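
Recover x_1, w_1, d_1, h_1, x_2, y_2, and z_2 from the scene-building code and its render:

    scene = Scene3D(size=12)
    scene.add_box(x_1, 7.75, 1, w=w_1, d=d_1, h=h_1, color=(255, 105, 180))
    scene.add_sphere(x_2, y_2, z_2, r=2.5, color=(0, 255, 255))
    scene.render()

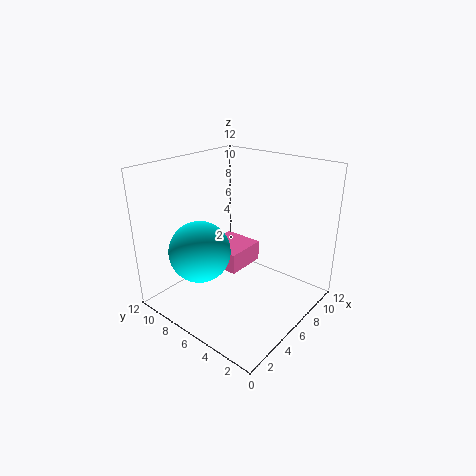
x_1 = 7.5, w_1 = 4, d_1 = 4, h_1 = 2, x_2 = 3.25, y_2 = 7.75, z_2 = 5.25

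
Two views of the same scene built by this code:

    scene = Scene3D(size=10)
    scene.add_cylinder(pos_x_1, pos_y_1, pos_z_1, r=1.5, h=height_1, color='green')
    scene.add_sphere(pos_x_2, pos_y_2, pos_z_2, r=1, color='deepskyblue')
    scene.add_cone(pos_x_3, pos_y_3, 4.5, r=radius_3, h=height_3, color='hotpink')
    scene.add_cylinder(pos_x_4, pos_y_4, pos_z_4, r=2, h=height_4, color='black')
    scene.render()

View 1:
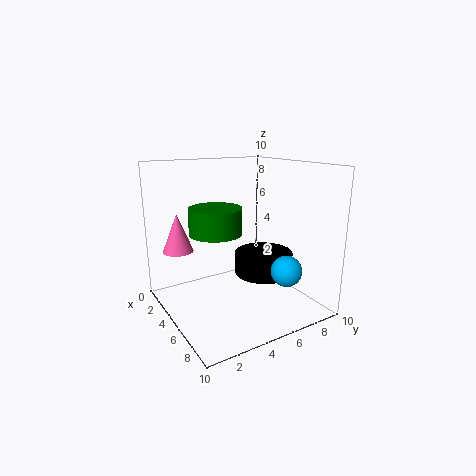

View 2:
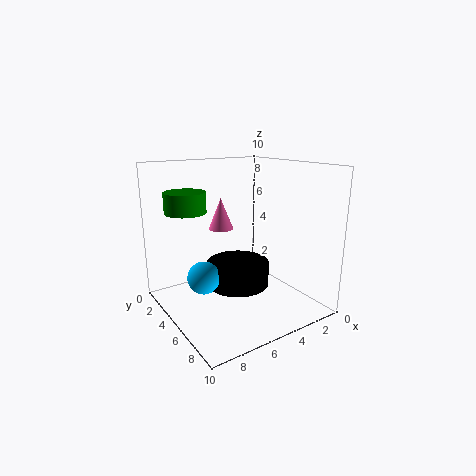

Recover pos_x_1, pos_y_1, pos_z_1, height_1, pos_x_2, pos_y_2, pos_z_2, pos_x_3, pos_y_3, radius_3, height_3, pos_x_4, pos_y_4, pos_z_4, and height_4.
pos_x_1 = 7.5
pos_y_1 = 2
pos_z_1 = 6.5
height_1 = 1.5
pos_x_2 = 8.5
pos_y_2 = 6.5
pos_z_2 = 3.5
pos_x_3 = 4
pos_y_3 = 1
radius_3 = 1
height_3 = 2.5
pos_x_4 = 6
pos_y_4 = 6.5
pos_z_4 = 2.5
height_4 = 1.5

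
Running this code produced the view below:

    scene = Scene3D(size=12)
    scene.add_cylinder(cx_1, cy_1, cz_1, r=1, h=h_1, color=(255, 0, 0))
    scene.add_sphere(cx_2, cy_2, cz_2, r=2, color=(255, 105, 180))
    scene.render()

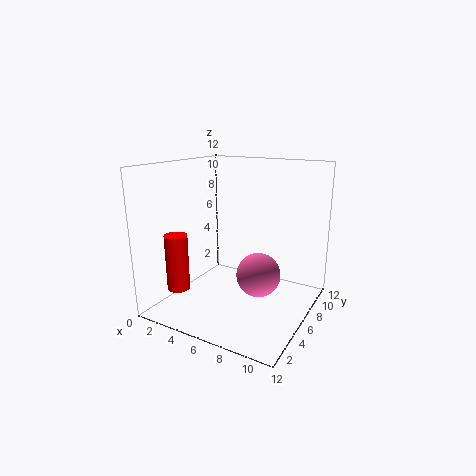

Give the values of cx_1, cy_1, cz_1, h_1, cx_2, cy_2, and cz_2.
cx_1 = 1; cy_1 = 4; cz_1 = 1; h_1 = 5; cx_2 = 7; cy_2 = 8; cz_2 = 2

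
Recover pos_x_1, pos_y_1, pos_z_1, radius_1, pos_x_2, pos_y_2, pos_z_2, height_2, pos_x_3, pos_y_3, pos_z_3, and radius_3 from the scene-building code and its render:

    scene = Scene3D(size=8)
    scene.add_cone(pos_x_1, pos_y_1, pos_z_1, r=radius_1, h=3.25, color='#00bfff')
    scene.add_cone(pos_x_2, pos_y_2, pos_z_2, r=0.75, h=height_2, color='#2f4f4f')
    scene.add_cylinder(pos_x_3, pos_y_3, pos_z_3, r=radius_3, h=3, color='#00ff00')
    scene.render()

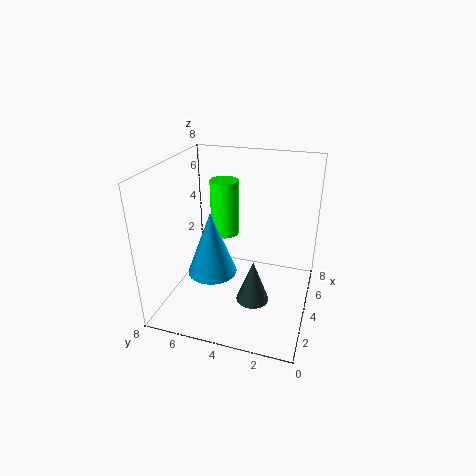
pos_x_1 = 2
pos_y_1 = 4.75
pos_z_1 = 3
radius_1 = 1.25
pos_x_2 = 0.75
pos_y_2 = 2.25
pos_z_2 = 2.75
height_2 = 2
pos_x_3 = 4
pos_y_3 = 4.75
pos_z_3 = 4.25
radius_3 = 0.75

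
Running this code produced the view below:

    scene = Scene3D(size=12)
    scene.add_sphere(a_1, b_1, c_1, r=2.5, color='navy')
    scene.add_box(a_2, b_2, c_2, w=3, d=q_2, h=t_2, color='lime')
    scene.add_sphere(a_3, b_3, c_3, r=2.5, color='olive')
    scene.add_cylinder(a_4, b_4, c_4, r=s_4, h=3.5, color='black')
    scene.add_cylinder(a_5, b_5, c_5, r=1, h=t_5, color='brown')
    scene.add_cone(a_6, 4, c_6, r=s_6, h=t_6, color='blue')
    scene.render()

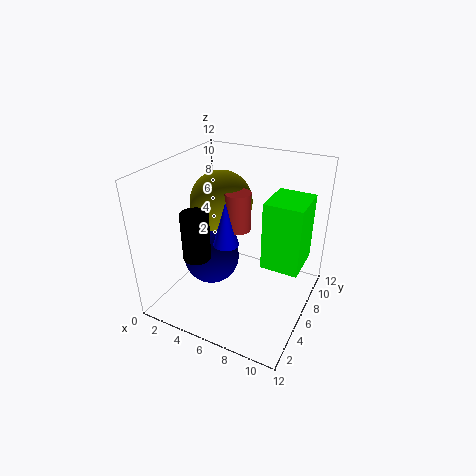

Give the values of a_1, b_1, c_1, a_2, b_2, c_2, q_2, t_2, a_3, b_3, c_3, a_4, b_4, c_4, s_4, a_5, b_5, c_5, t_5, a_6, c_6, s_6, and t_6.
a_1 = 3; b_1 = 6.5; c_1 = 3; a_2 = 8.5; b_2 = 5; c_2 = 4.5; q_2 = 3.5; t_2 = 5.5; a_3 = 4.5; b_3 = 6; c_3 = 9; a_4 = 5; b_4 = 1.5; c_4 = 6.5; s_4 = 1; a_5 = 6.5; b_5 = 5; c_5 = 7.5; t_5 = 3; a_6 = 6; c_6 = 6.5; s_6 = 1; t_6 = 3.5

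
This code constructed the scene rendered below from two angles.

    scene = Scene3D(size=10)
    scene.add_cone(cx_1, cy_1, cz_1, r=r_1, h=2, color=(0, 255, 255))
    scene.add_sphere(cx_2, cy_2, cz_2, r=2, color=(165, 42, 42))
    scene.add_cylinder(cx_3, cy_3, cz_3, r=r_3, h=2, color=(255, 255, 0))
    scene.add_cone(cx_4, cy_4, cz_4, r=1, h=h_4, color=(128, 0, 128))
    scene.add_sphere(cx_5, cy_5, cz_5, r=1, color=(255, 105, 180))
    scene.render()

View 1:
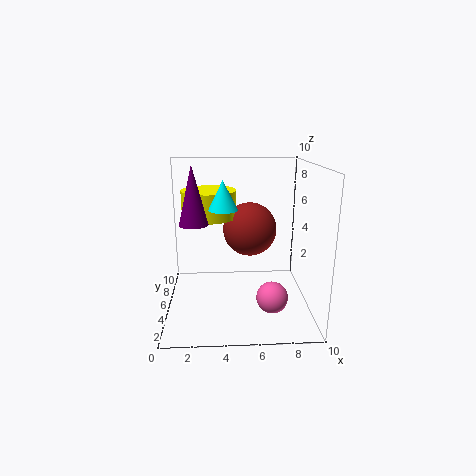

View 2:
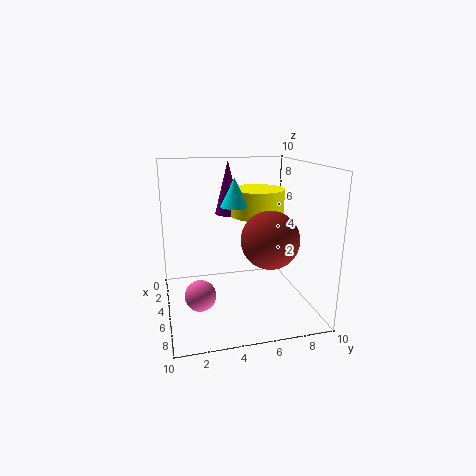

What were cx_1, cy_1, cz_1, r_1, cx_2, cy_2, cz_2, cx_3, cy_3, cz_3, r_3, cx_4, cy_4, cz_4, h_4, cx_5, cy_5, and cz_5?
cx_1 = 4; cy_1 = 5; cz_1 = 7; r_1 = 1; cx_2 = 6; cy_2 = 7; cz_2 = 5; cx_3 = 3; cy_3 = 7; cz_3 = 6; r_3 = 2; cx_4 = 2; cy_4 = 5; cz_4 = 6; h_4 = 4; cx_5 = 7; cy_5 = 2; cz_5 = 2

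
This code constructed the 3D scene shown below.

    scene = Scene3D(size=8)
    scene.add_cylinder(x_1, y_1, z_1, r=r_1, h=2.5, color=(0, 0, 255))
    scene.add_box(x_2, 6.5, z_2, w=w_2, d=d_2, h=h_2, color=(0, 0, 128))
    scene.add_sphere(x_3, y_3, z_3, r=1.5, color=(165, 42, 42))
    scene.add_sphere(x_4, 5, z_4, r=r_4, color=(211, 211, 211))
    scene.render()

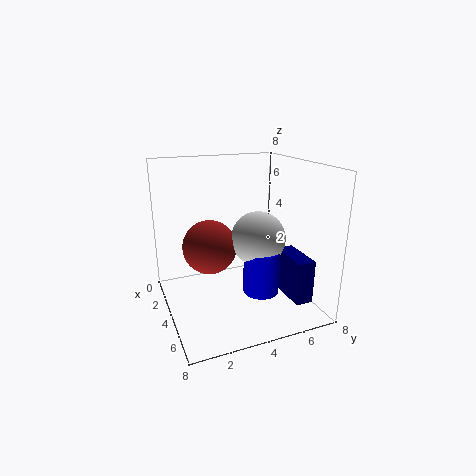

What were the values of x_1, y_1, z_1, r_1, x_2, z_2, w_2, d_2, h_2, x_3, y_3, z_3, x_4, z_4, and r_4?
x_1 = 5
y_1 = 5
z_1 = 1
r_1 = 1
x_2 = 4
z_2 = 0.5
w_2 = 2.5
d_2 = 1
h_2 = 2.5
x_3 = 3.5
y_3 = 2.5
z_3 = 3.5
x_4 = 4.5
z_4 = 4
r_4 = 1.5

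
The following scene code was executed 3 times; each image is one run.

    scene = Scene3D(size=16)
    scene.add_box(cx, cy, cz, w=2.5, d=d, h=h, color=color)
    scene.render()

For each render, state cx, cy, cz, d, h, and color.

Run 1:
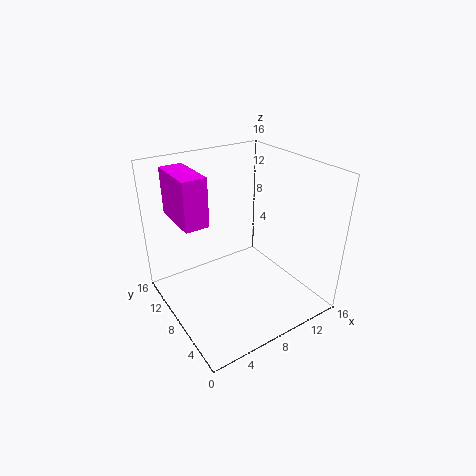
cx = 1.5
cy = 7
cz = 11
d = 5.5
h = 5
color = 'magenta'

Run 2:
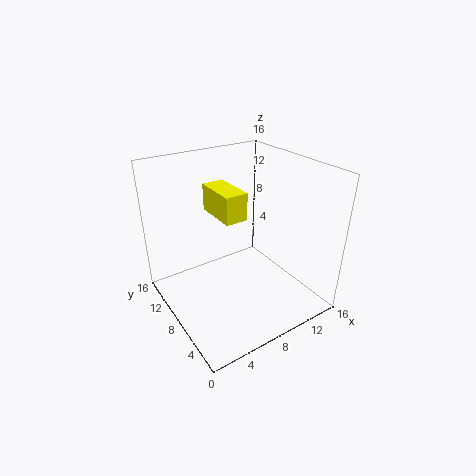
cx = 6
cy = 7
cz = 10.5
d = 5
h = 3
color = 'yellow'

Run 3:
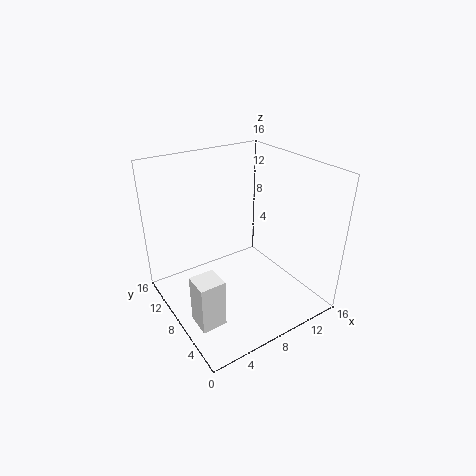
cx = 0.5
cy = 2.5
cz = 2.5
d = 2.5
h = 5
color = 'white'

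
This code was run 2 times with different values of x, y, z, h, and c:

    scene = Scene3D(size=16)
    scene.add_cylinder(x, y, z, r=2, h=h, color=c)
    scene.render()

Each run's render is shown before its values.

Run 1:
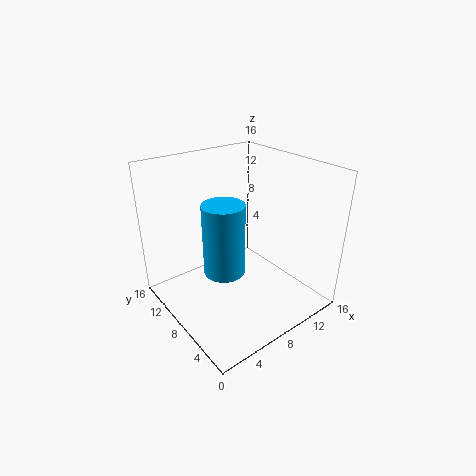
x = 4; y = 5; z = 7; h = 7; c = 'deepskyblue'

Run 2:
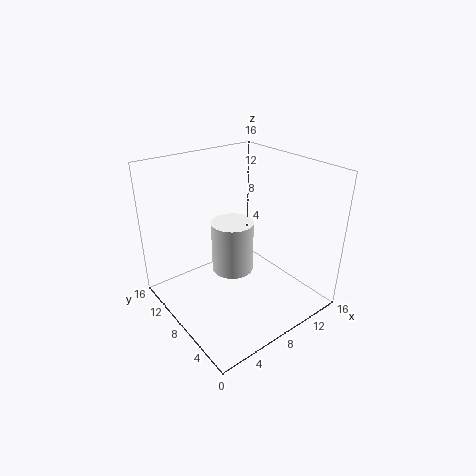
x = 5; y = 5; z = 7; h = 5; c = 'white'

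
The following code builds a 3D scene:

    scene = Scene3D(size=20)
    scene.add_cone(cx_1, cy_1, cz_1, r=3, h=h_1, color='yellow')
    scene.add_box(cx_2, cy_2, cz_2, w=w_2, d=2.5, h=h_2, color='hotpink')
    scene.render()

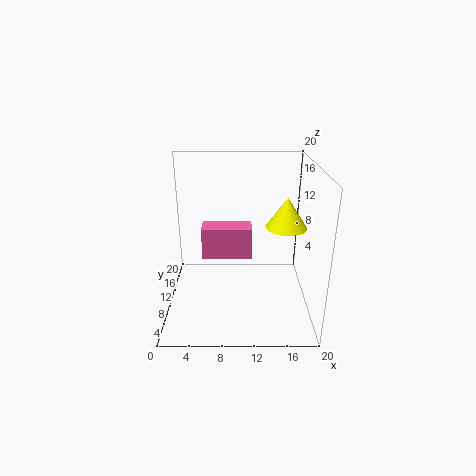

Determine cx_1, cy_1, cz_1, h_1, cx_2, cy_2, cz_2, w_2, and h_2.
cx_1 = 17; cy_1 = 12.5; cz_1 = 10.5; h_1 = 4.5; cx_2 = 6; cy_2 = 1.5; cz_2 = 11.5; w_2 = 5.5; h_2 = 3.5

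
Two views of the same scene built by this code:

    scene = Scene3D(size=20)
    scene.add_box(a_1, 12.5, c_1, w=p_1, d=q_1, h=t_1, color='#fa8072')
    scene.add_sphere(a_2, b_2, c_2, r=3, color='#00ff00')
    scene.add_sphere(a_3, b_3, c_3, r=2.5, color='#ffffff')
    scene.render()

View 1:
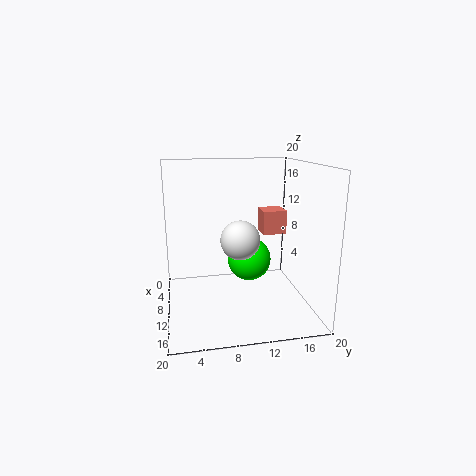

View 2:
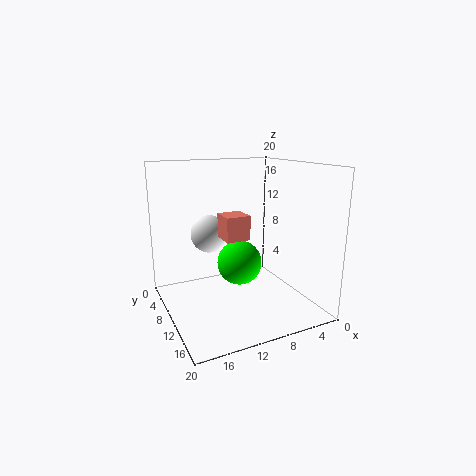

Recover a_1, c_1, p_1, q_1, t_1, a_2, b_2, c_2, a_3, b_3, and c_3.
a_1 = 11; c_1 = 11.5; p_1 = 3; q_1 = 3; t_1 = 3; a_2 = 10.5; b_2 = 11.5; c_2 = 7; a_3 = 14; b_3 = 9.5; c_3 = 11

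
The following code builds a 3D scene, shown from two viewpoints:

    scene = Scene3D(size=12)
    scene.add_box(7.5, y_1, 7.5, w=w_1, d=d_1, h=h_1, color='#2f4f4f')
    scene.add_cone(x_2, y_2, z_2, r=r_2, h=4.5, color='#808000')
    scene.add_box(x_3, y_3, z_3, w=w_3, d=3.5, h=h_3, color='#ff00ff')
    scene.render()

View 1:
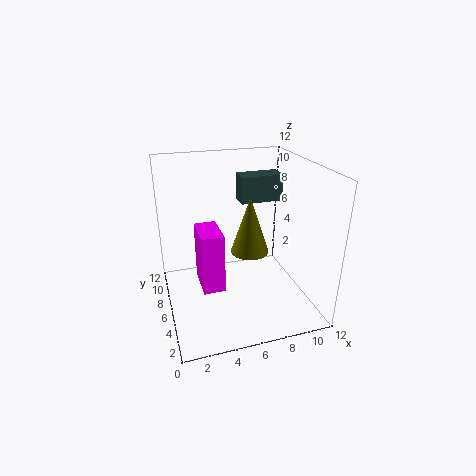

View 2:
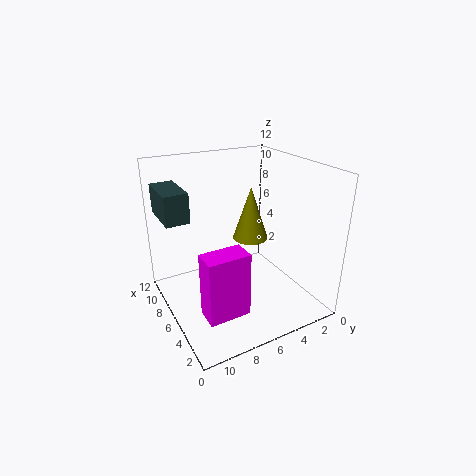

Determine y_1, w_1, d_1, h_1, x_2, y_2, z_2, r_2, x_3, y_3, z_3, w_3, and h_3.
y_1 = 9.5
w_1 = 4
d_1 = 2
h_1 = 2.5
x_2 = 6.5
y_2 = 4.5
z_2 = 5.5
r_2 = 1.5
x_3 = 3
y_3 = 6.5
z_3 = 0.5
w_3 = 2
h_3 = 5.5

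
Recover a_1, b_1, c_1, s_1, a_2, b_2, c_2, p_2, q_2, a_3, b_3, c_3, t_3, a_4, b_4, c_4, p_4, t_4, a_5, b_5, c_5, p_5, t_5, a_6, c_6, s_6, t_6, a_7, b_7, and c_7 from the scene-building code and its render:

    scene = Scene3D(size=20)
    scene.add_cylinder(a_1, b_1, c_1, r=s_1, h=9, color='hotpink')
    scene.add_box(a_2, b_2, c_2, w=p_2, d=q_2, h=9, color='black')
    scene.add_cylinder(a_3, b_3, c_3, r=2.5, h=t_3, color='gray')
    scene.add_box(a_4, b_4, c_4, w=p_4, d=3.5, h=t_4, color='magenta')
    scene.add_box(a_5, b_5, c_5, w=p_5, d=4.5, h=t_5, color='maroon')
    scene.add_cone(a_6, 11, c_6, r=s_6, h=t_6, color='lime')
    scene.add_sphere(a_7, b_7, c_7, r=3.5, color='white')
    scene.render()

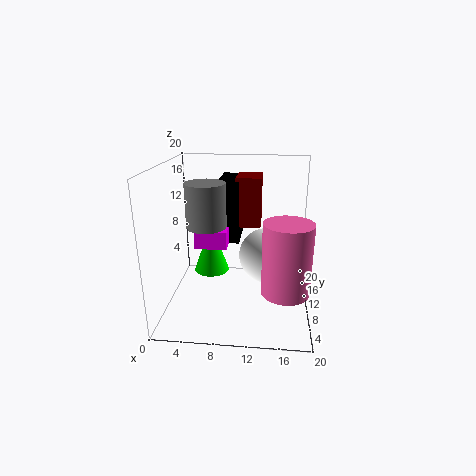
a_1 = 16.5
b_1 = 4
c_1 = 5.5
s_1 = 3
a_2 = 7
b_2 = 11.5
c_2 = 8.5
p_2 = 3
q_2 = 6.5
a_3 = 6.5
b_3 = 6
c_3 = 13
t_3 = 5.5
a_4 = 4
b_4 = 9
c_4 = 8.5
p_4 = 4.5
t_4 = 2.5
a_5 = 9.5
b_5 = 11.5
c_5 = 11
p_5 = 3.5
t_5 = 7
a_6 = 6
c_6 = 4.5
s_6 = 2.5
t_6 = 7
a_7 = 14
b_7 = 7
c_7 = 9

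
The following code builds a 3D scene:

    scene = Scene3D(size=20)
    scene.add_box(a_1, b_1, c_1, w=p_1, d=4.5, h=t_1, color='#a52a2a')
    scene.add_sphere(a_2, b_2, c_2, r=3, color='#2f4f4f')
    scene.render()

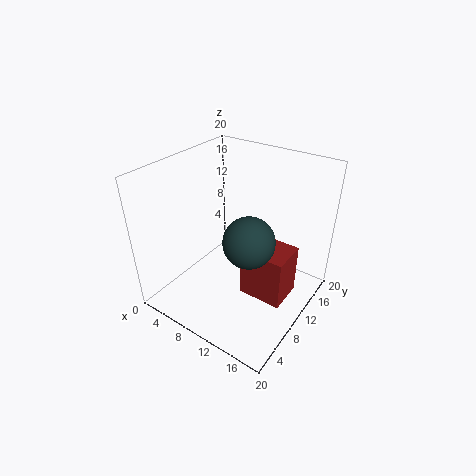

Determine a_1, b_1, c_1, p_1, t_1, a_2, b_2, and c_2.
a_1 = 13.5
b_1 = 5.5
c_1 = 5.5
p_1 = 5.5
t_1 = 6.5
a_2 = 15
b_2 = 5
c_2 = 14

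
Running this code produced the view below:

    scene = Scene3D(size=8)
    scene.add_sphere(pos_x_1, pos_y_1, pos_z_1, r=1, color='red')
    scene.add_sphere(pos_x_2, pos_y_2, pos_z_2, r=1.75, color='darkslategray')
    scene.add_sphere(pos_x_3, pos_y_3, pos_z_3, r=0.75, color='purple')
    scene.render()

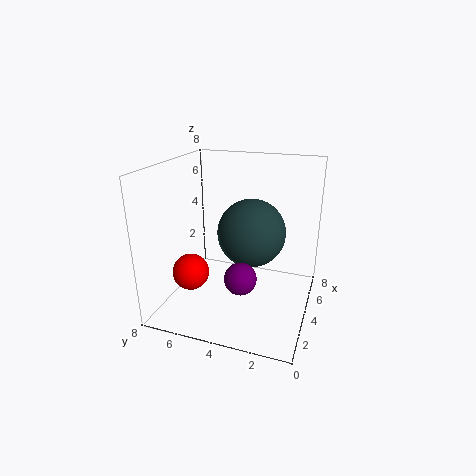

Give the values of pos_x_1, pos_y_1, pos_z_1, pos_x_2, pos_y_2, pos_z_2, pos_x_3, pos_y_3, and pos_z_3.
pos_x_1 = 2.5; pos_y_1 = 6.25; pos_z_1 = 2.25; pos_x_2 = 3.25; pos_y_2 = 3; pos_z_2 = 4.75; pos_x_3 = 0.75; pos_y_3 = 2.75; pos_z_3 = 3.5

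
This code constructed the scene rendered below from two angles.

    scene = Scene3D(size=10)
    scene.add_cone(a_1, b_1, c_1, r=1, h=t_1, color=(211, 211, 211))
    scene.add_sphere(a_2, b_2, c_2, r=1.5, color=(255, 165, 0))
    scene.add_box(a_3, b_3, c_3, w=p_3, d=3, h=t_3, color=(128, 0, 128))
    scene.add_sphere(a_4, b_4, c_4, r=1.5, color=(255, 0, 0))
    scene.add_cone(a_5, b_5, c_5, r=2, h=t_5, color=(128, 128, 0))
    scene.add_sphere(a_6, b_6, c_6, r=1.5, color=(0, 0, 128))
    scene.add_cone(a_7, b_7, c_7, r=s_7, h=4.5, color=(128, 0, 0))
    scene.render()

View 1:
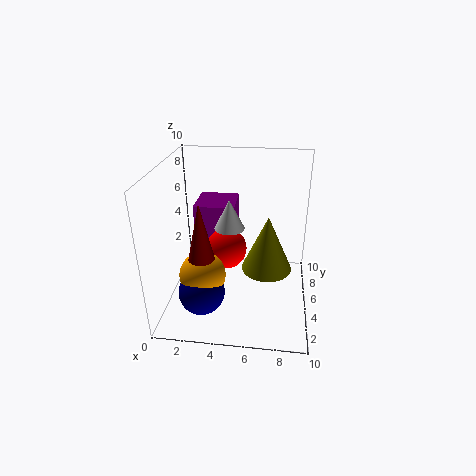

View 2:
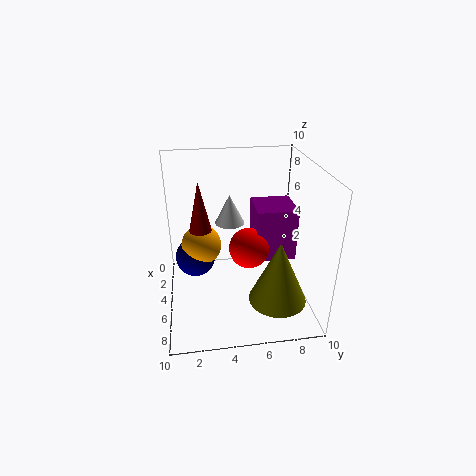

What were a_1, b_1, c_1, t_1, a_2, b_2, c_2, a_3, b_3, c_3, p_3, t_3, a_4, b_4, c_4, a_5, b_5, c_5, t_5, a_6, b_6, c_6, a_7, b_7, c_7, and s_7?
a_1 = 4.5, b_1 = 4.5, c_1 = 6, t_1 = 2, a_2 = 3, b_2 = 2.5, c_2 = 3.5, a_3 = 1.5, b_3 = 6.5, c_3 = 2.5, p_3 = 3, t_3 = 4, a_4 = 4, b_4 = 6, c_4 = 3.5, a_5 = 7, b_5 = 7.5, c_5 = 1, t_5 = 4.5, a_6 = 3, b_6 = 2, c_6 = 2.5, a_7 = 3, b_7 = 2.5, c_7 = 4, s_7 = 1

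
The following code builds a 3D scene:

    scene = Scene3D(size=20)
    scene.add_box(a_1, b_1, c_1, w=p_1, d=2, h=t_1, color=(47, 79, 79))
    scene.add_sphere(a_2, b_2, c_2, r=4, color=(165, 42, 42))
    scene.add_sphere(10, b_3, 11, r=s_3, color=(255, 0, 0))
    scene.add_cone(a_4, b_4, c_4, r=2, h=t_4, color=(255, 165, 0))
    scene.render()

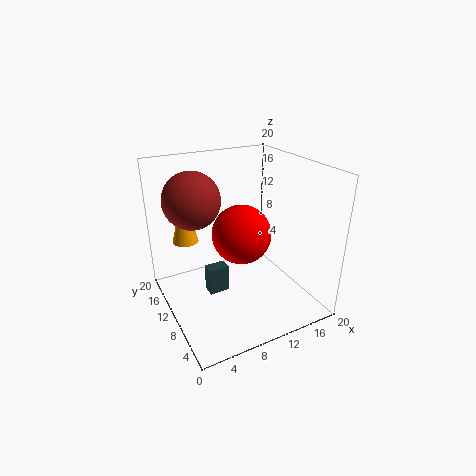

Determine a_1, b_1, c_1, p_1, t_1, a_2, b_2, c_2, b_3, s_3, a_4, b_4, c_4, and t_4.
a_1 = 6, b_1 = 11, c_1 = 1, p_1 = 3, t_1 = 4, a_2 = 5, b_2 = 14, c_2 = 15, b_3 = 9, s_3 = 4, a_4 = 5, b_4 = 18, c_4 = 7, t_4 = 8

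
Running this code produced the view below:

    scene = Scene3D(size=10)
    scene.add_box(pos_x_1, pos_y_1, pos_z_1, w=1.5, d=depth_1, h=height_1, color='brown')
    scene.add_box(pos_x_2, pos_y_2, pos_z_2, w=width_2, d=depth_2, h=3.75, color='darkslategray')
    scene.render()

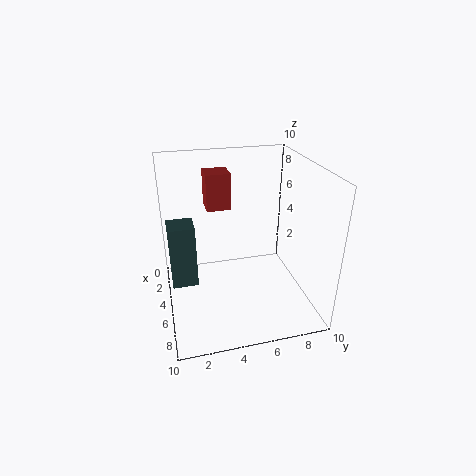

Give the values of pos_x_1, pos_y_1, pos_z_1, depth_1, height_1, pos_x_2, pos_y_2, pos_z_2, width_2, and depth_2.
pos_x_1 = 4.75
pos_y_1 = 2.75
pos_z_1 = 7.75
depth_1 = 1.5
height_1 = 2.25
pos_x_2 = 6.75
pos_y_2 = 0.25
pos_z_2 = 4
width_2 = 1.5
depth_2 = 1.5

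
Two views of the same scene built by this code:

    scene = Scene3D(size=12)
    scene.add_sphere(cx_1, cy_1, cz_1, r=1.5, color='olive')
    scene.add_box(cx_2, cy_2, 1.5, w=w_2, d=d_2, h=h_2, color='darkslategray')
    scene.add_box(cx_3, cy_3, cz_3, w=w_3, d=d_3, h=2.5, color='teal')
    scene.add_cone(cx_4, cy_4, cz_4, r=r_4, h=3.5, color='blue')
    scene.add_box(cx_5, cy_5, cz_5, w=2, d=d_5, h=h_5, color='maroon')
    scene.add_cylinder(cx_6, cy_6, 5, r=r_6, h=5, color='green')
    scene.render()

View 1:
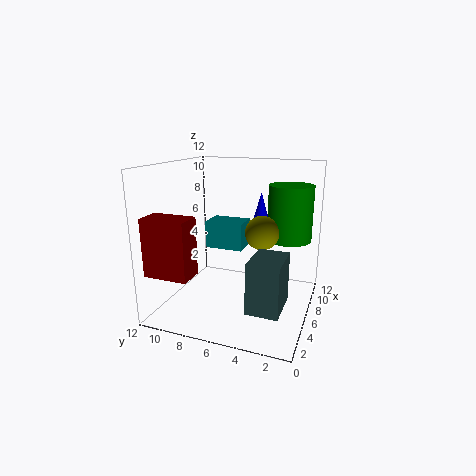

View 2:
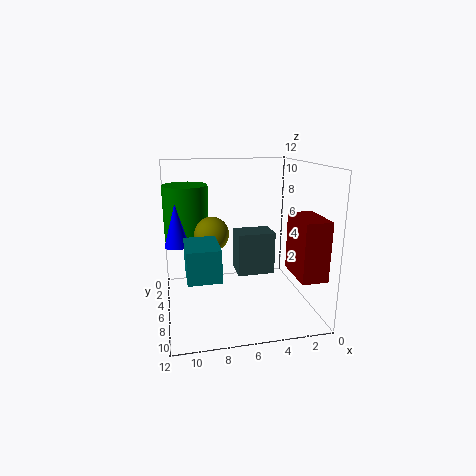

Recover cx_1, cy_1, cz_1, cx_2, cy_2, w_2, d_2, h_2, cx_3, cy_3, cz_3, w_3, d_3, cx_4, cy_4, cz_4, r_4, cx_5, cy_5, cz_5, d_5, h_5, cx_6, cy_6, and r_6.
cx_1 = 8; cy_1 = 4.5; cz_1 = 6; cx_2 = 2; cy_2 = 1.5; w_2 = 3.5; d_2 = 2.5; h_2 = 4; cx_3 = 8; cy_3 = 6.5; cz_3 = 4; w_3 = 2.5; d_3 = 3.5; cx_4 = 11; cy_4 = 5.5; cz_4 = 5.5; r_4 = 1; cx_5 = 0.5; cy_5 = 8; cz_5 = 4; d_5 = 3.5; h_5 = 4.5; cx_6 = 10; cy_6 = 2.5; r_6 = 2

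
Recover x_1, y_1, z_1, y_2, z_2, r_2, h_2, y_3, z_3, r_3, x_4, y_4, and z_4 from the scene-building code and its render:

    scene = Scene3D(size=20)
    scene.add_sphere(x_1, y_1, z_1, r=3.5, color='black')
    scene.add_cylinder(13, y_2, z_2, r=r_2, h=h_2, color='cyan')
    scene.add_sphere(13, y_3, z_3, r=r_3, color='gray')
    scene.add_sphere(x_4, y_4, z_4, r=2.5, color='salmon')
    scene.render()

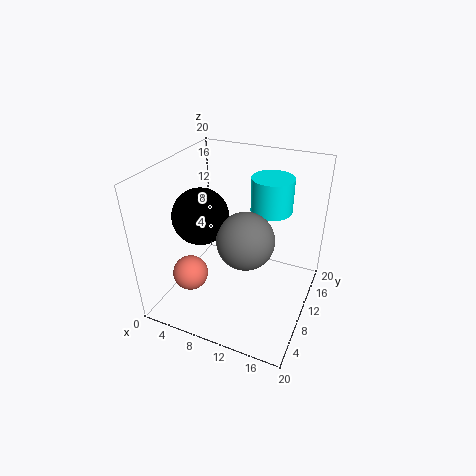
x_1 = 7; y_1 = 5.5; z_1 = 15; y_2 = 15; z_2 = 12.5; r_2 = 3; h_2 = 5; y_3 = 5.5; z_3 = 13; r_3 = 3.5; x_4 = 4; y_4 = 6.5; z_4 = 4.5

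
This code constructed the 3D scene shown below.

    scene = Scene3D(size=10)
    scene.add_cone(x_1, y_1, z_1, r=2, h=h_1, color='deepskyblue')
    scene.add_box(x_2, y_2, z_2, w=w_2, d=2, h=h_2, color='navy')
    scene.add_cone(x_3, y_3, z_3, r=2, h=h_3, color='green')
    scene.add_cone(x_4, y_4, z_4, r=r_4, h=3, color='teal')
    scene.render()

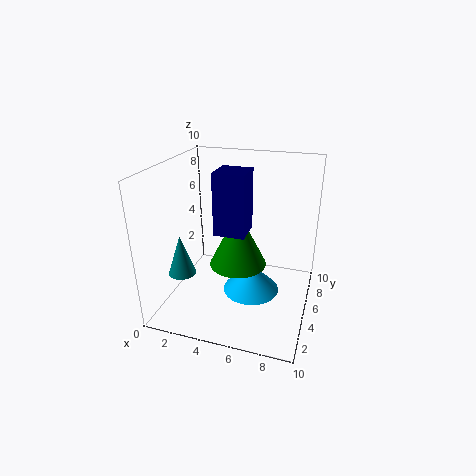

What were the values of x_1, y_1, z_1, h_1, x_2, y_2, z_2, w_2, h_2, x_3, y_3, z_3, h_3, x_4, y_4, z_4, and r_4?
x_1 = 6; y_1 = 5; z_1 = 1; h_1 = 2; x_2 = 4; y_2 = 3; z_2 = 6; w_2 = 2; h_2 = 4; x_3 = 5; y_3 = 5; z_3 = 3; h_3 = 4; x_4 = 1; y_4 = 4; z_4 = 2; r_4 = 1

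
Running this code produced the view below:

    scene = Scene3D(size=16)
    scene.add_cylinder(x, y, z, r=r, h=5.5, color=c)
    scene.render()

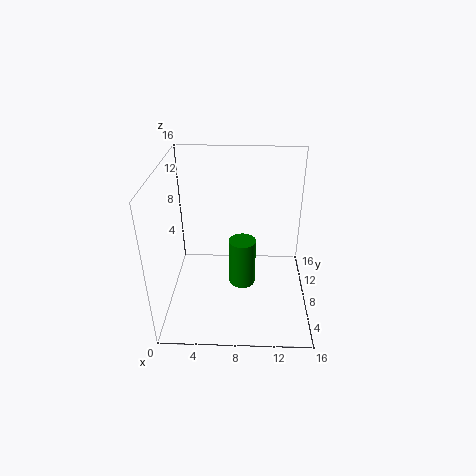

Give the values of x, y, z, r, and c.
x = 8.5; y = 7.5; z = 2.5; r = 1.5; c = 'green'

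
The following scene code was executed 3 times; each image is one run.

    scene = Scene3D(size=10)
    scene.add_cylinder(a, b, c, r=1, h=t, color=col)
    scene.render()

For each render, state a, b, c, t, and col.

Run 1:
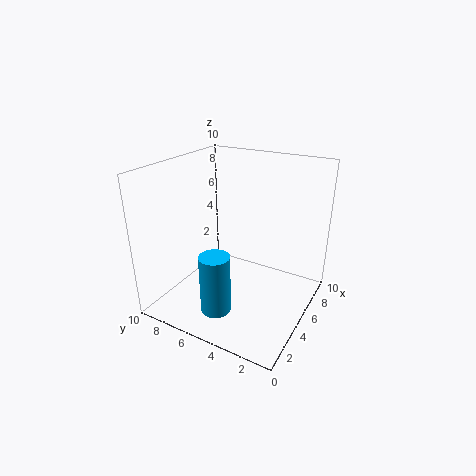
a = 2; b = 5; c = 1; t = 4; col = 'deepskyblue'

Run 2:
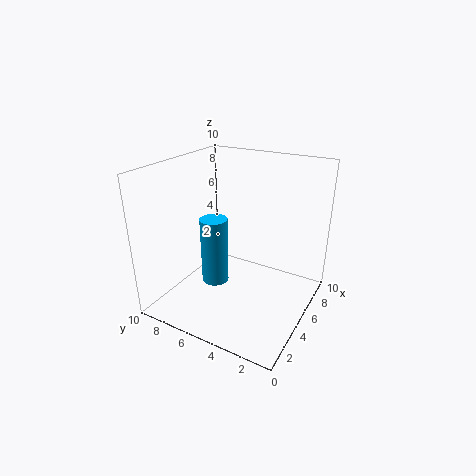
a = 5; b = 7; c = 1; t = 5; col = 'deepskyblue'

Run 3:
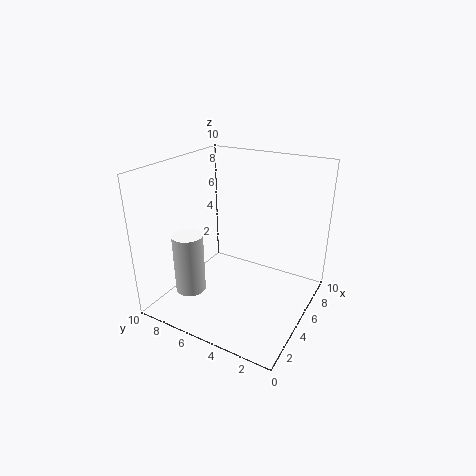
a = 2; b = 7; c = 2; t = 4; col = 'white'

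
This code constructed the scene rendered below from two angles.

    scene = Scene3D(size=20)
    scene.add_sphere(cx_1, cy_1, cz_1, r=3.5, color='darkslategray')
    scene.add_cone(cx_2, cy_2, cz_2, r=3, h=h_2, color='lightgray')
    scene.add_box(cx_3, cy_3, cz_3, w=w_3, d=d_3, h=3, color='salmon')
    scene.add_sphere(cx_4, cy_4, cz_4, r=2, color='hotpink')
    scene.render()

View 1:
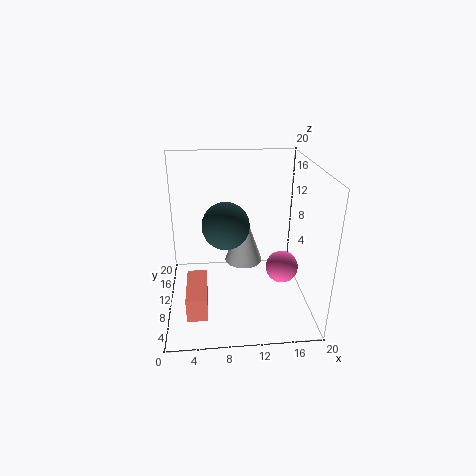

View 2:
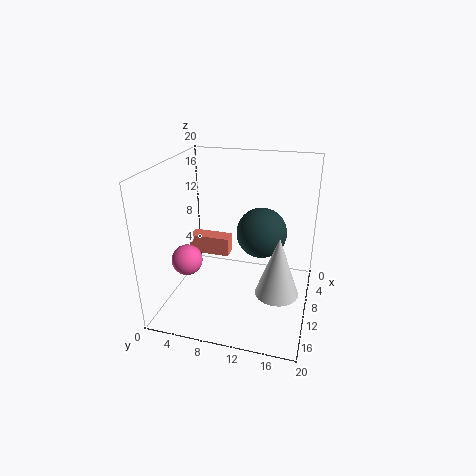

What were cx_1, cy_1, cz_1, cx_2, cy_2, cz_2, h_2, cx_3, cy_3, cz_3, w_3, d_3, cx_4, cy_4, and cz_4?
cx_1 = 8.5, cy_1 = 13, cz_1 = 10.5, cx_2 = 11.5, cy_2 = 16, cz_2 = 3, h_2 = 8.5, cx_3 = 3, cy_3 = 0.5, cz_3 = 4, w_3 = 2.5, d_3 = 6.5, cx_4 = 15, cy_4 = 4.5, cz_4 = 8.5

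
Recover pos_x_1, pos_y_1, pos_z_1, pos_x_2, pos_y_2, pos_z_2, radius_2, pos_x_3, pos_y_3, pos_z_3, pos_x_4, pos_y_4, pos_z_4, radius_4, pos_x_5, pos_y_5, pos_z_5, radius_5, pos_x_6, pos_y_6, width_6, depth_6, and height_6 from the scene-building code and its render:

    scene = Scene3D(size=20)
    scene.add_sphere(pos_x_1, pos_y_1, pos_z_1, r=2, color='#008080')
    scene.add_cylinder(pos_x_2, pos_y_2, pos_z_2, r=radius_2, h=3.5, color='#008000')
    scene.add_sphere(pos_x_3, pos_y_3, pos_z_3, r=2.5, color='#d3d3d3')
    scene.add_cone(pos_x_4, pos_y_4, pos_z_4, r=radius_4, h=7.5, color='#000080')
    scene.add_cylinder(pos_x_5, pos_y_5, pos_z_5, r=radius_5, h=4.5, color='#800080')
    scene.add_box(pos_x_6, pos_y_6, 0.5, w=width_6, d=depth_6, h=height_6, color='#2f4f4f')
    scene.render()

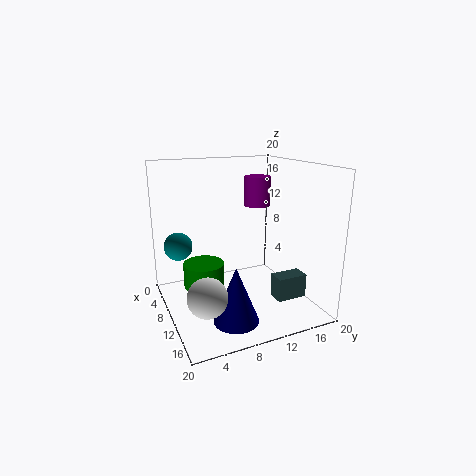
pos_x_1 = 6
pos_y_1 = 2.5
pos_z_1 = 8.5
pos_x_2 = 6.5
pos_y_2 = 6
pos_z_2 = 2
radius_2 = 3
pos_x_3 = 15.5
pos_y_3 = 3.5
pos_z_3 = 5
pos_x_4 = 15
pos_y_4 = 7.5
pos_z_4 = 0.5
radius_4 = 3
pos_x_5 = 5
pos_y_5 = 15.5
pos_z_5 = 13
radius_5 = 2
pos_x_6 = 11
pos_y_6 = 15
width_6 = 2.5
depth_6 = 4.5
height_6 = 3.5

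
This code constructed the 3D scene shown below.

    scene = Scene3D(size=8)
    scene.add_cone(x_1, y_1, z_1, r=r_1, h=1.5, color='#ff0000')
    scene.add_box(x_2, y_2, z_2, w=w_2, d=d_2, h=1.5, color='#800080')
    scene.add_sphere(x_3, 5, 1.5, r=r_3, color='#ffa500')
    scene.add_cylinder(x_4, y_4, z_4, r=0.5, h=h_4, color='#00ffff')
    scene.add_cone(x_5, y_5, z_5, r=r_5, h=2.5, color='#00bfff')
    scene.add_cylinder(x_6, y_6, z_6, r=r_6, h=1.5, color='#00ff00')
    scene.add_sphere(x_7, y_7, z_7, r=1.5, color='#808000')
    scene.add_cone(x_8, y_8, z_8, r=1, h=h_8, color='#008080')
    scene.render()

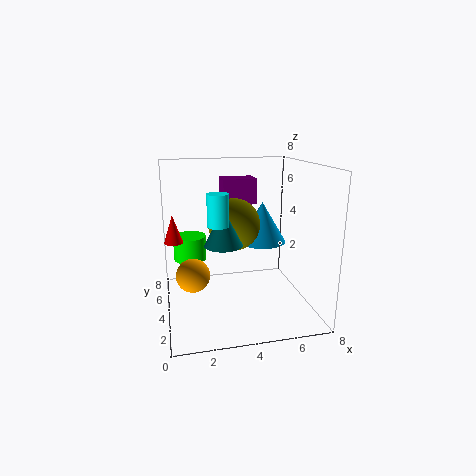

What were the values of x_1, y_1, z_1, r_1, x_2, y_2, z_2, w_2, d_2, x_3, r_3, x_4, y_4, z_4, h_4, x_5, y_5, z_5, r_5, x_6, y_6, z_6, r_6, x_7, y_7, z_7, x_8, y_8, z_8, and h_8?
x_1 = 0.5
y_1 = 4
z_1 = 4
r_1 = 0.5
x_2 = 3.5
y_2 = 5.5
z_2 = 5.5
w_2 = 2
d_2 = 1.5
x_3 = 1.5
r_3 = 1
x_4 = 2.5
y_4 = 1.5
z_4 = 5.5
h_4 = 1.5
x_5 = 6
y_5 = 6
z_5 = 3
r_5 = 1.5
x_6 = 1.5
y_6 = 6.5
z_6 = 2
r_6 = 1
x_7 = 4
y_7 = 5
z_7 = 4.5
x_8 = 3
y_8 = 3
z_8 = 4
h_8 = 2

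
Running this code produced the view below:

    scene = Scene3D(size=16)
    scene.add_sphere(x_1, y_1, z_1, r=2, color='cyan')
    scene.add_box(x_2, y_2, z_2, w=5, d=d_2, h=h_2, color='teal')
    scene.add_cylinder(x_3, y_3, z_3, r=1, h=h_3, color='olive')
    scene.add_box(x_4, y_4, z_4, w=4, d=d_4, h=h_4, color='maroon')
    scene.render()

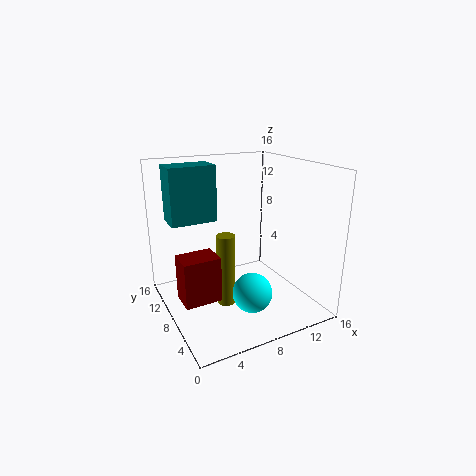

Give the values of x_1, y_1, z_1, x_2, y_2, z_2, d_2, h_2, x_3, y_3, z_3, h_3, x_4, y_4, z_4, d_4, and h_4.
x_1 = 7, y_1 = 3, z_1 = 4, x_2 = 1, y_2 = 9, z_2 = 10, d_2 = 3, h_2 = 6, x_3 = 6, y_3 = 7, z_3 = 1, h_3 = 8, x_4 = 1, y_4 = 6, z_4 = 2, d_4 = 3, h_4 = 5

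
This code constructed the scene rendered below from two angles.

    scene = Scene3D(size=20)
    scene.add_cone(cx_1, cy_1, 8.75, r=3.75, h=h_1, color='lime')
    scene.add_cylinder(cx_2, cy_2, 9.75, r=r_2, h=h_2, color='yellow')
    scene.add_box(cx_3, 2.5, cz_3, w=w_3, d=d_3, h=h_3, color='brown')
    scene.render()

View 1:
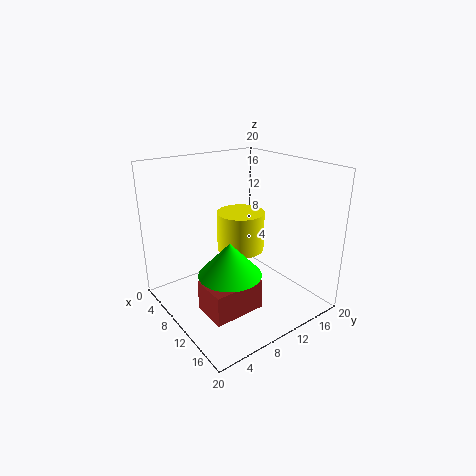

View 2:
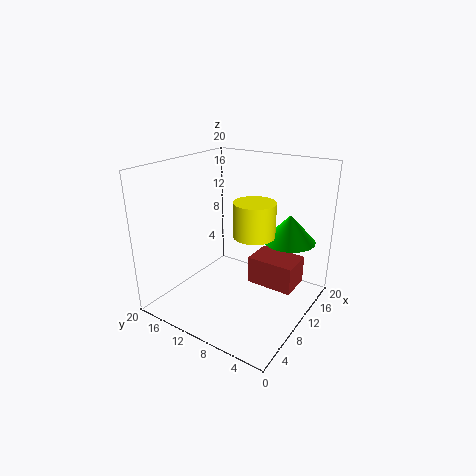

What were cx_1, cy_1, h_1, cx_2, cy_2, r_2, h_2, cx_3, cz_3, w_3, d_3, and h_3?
cx_1 = 15.5; cy_1 = 4.75; h_1 = 4; cx_2 = 12.25; cy_2 = 8.75; r_2 = 3; h_2 = 5; cx_3 = 11.5; cz_3 = 2.5; w_3 = 4.75; d_3 = 6.75; h_3 = 4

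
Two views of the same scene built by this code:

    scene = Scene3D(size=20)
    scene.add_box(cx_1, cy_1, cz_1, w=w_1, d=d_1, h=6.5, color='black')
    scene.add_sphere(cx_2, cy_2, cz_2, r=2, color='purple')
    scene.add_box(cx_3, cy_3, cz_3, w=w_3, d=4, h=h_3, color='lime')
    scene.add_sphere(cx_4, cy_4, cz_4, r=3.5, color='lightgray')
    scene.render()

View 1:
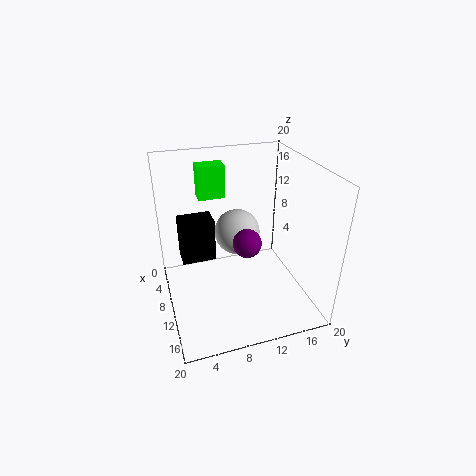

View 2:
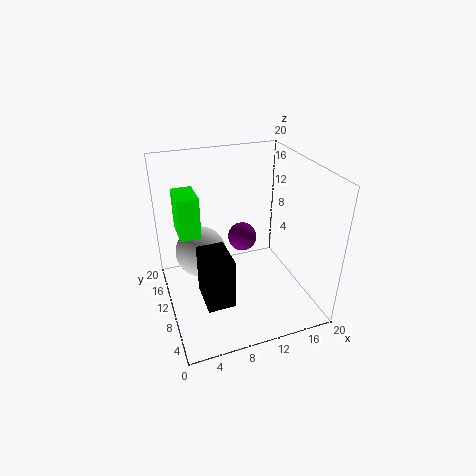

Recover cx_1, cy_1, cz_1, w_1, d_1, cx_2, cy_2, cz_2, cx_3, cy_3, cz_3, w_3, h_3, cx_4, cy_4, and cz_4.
cx_1 = 3.5
cy_1 = 2.5
cz_1 = 5
w_1 = 3.5
d_1 = 5
cx_2 = 11
cy_2 = 11
cz_2 = 9.5
cx_3 = 1.5
cy_3 = 6
cz_3 = 13.5
w_3 = 2.5
h_3 = 5
cx_4 = 5
cy_4 = 11.5
cz_4 = 8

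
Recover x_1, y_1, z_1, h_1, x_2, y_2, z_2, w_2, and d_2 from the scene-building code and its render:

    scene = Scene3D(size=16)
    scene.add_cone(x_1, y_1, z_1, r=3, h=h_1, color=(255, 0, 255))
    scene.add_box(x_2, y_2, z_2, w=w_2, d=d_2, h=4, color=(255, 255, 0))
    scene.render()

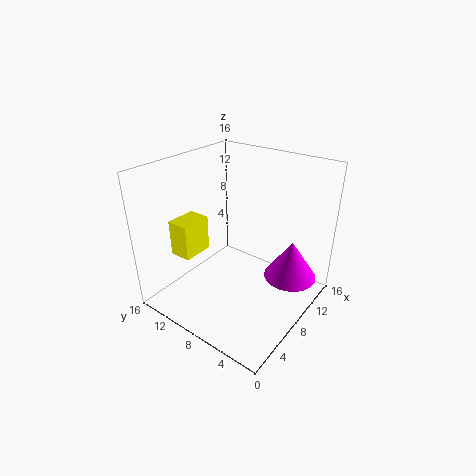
x_1 = 11.5, y_1 = 3, z_1 = 3, h_1 = 4.5, x_2 = 3.5, y_2 = 11.5, z_2 = 6, w_2 = 3.5, d_2 = 2.5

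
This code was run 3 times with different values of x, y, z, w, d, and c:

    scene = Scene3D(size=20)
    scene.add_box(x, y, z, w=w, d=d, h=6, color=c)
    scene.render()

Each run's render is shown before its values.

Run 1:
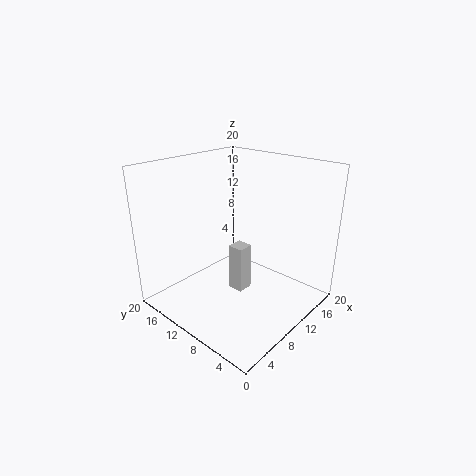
x = 6
y = 6
z = 5
w = 2
d = 2
c = 'lightgray'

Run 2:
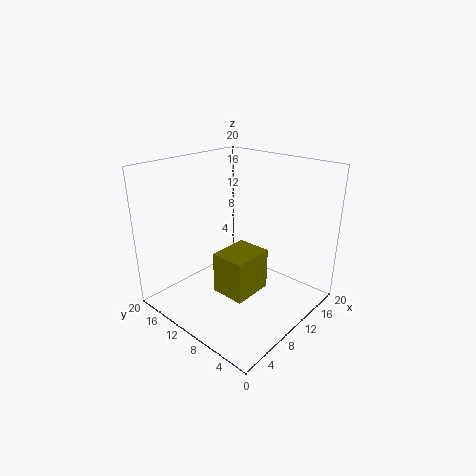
x = 7
y = 7
z = 2
w = 6
d = 5
c = 'olive'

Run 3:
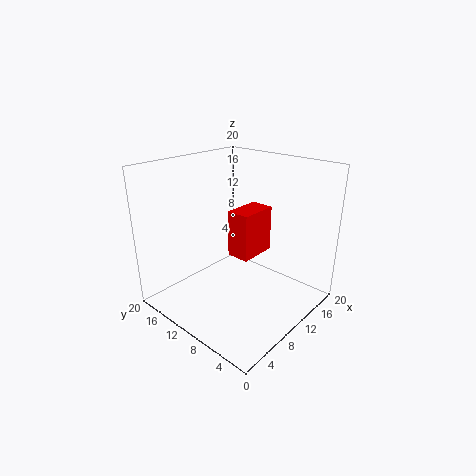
x = 7
y = 6
z = 9
w = 5
d = 3
c = 'red'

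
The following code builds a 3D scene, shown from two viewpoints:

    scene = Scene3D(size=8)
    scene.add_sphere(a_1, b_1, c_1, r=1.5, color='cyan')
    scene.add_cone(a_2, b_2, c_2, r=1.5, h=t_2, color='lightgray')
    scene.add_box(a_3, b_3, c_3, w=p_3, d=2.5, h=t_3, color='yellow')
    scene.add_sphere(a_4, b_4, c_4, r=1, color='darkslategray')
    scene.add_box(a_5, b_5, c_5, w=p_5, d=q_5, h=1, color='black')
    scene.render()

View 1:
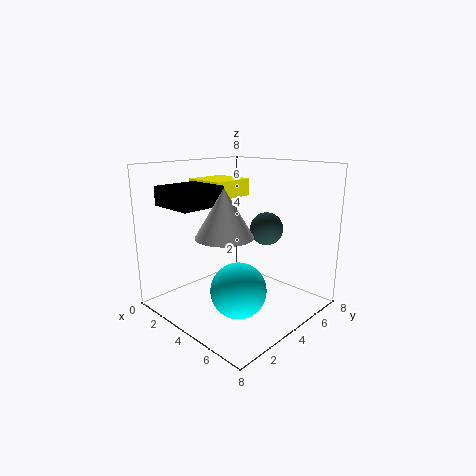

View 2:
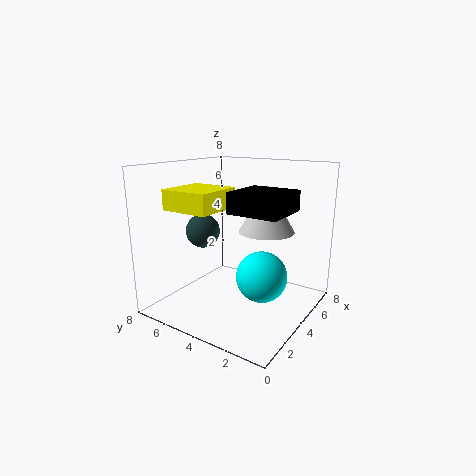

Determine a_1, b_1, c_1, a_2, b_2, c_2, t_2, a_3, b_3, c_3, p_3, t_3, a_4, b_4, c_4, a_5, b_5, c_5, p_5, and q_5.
a_1 = 5, b_1 = 3, c_1 = 1.5, a_2 = 4.5, b_2 = 2.5, c_2 = 4.5, t_2 = 2.5, a_3 = 0.5, b_3 = 3.5, c_3 = 6, p_3 = 2.5, t_3 = 1, a_4 = 4, b_4 = 6.5, c_4 = 4, a_5 = 1.5, b_5 = 0.5, c_5 = 6, p_5 = 2.5, q_5 = 2.5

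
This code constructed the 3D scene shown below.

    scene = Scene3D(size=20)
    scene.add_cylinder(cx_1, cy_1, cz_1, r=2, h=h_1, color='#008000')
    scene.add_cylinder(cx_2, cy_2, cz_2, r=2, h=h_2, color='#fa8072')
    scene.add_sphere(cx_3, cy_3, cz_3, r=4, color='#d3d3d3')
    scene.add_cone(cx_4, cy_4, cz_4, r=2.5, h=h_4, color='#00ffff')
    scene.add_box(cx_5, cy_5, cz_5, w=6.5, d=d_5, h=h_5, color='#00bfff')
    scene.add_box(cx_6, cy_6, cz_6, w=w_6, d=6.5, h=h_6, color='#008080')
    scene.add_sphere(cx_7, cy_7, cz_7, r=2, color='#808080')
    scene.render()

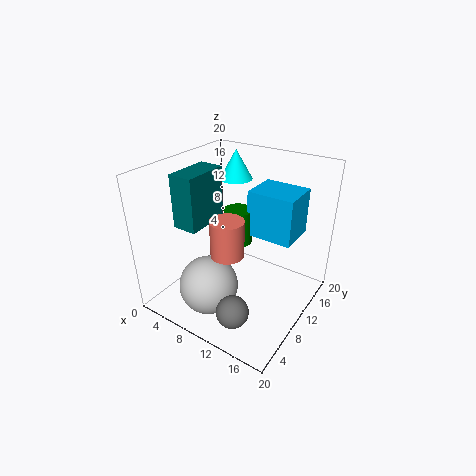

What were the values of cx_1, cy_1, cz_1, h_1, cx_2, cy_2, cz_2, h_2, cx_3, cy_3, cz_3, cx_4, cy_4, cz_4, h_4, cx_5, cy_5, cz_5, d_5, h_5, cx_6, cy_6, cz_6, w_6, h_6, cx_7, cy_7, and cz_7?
cx_1 = 9; cy_1 = 11.5; cz_1 = 8.5; h_1 = 5; cx_2 = 12.5; cy_2 = 4; cz_2 = 11.5; h_2 = 4.5; cx_3 = 8.5; cy_3 = 5; cz_3 = 4.5; cx_4 = 5; cy_4 = 17; cz_4 = 15.5; h_4 = 4.5; cx_5 = 10.5; cy_5 = 11.5; cz_5 = 10; d_5 = 5.5; h_5 = 6.5; cx_6 = 2.5; cy_6 = 5.5; cz_6 = 11.5; w_6 = 3.5; h_6 = 7.5; cx_7 = 14.5; cy_7 = 2; cz_7 = 5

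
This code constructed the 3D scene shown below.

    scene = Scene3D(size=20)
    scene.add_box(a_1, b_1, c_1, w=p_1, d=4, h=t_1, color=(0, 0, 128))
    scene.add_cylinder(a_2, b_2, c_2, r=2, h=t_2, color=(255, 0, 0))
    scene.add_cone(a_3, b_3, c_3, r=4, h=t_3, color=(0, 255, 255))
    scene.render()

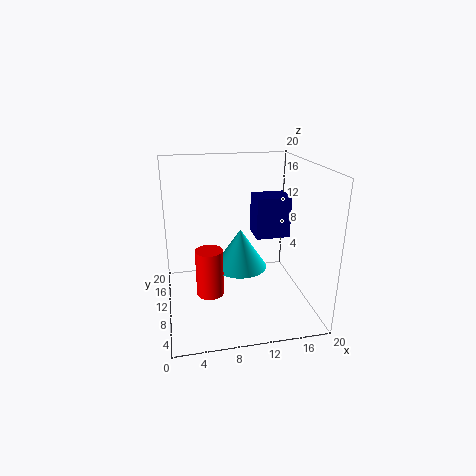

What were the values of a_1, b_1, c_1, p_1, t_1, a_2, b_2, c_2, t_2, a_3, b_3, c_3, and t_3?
a_1 = 13, b_1 = 11, c_1 = 9, p_1 = 5, t_1 = 6, a_2 = 6, b_2 = 11, c_2 = 1, t_2 = 7, a_3 = 11, b_3 = 13, c_3 = 4, t_3 = 6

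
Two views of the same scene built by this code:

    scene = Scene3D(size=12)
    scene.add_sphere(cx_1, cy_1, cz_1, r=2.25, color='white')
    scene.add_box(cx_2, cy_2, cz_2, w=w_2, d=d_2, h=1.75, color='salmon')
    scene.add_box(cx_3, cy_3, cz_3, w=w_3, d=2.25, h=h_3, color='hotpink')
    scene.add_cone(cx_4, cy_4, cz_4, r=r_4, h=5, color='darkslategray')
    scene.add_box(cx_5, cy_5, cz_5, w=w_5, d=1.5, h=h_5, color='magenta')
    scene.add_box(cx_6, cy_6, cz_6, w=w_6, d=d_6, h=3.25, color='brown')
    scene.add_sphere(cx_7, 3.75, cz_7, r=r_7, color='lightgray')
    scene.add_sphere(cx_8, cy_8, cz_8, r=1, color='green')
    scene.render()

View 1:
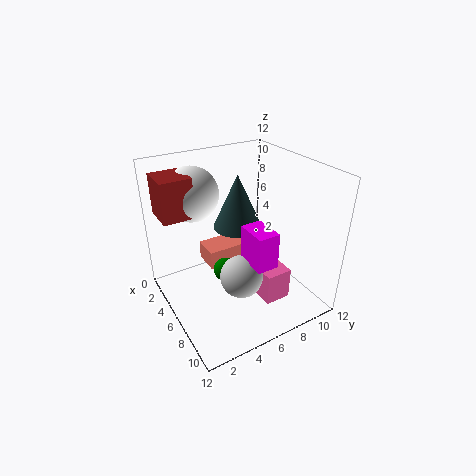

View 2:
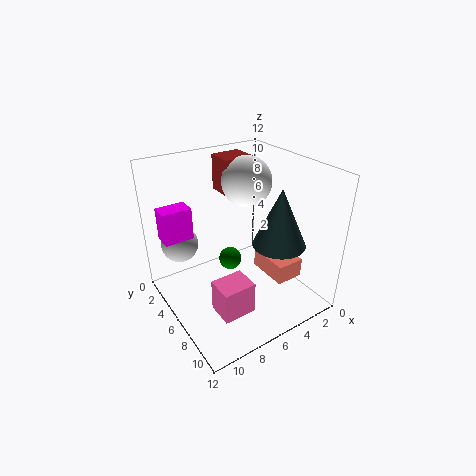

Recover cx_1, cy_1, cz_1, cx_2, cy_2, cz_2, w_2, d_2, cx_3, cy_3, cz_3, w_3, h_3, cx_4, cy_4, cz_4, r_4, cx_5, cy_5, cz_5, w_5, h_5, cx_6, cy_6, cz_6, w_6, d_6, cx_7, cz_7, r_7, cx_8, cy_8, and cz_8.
cx_1 = 3.25
cy_1 = 3.25
cz_1 = 9.5
cx_2 = 0.75
cy_2 = 4.75
cz_2 = 1.5
w_2 = 2.5
d_2 = 3.75
cx_3 = 6.5
cy_3 = 7
cz_3 = 0.75
w_3 = 2.75
h_3 = 2.75
cx_4 = 3
cy_4 = 7.75
cz_4 = 5.25
r_4 = 2.25
cx_5 = 9.75
cy_5 = 4
cz_5 = 7
w_5 = 2.25
h_5 = 2.5
cx_6 = 2.25
cy_6 = 0.25
cz_6 = 8.25
w_6 = 2.75
d_6 = 2.5
cx_7 = 10.25
cz_7 = 5.75
r_7 = 1.5
cx_8 = 6
cy_8 = 4.75
cz_8 = 3.25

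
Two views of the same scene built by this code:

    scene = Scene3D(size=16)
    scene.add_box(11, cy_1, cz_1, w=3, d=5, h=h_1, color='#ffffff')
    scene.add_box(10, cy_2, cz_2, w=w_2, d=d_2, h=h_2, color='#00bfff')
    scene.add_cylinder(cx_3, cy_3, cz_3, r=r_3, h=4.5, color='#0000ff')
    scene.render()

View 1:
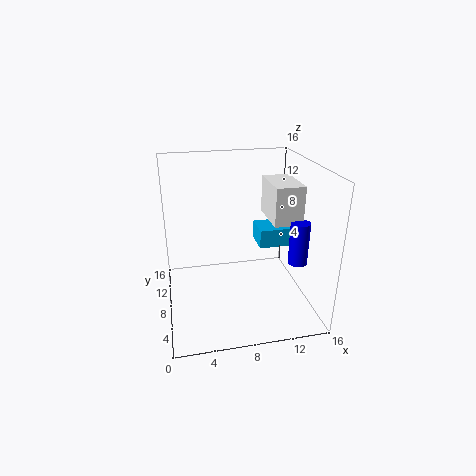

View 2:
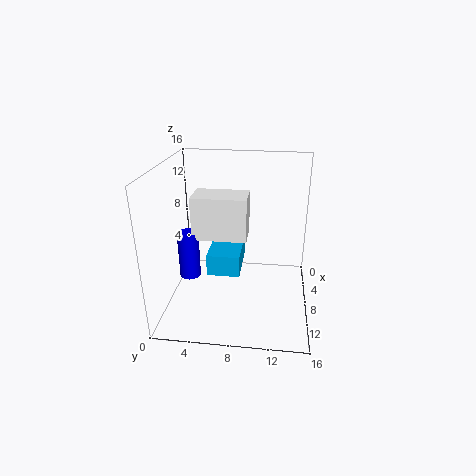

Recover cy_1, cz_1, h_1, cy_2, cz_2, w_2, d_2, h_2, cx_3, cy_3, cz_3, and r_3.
cy_1 = 4.5
cz_1 = 10.5
h_1 = 4
cy_2 = 6
cz_2 = 7.5
w_2 = 5
d_2 = 3
h_2 = 2
cx_3 = 13.5
cy_3 = 4
cz_3 = 6.5
r_3 = 1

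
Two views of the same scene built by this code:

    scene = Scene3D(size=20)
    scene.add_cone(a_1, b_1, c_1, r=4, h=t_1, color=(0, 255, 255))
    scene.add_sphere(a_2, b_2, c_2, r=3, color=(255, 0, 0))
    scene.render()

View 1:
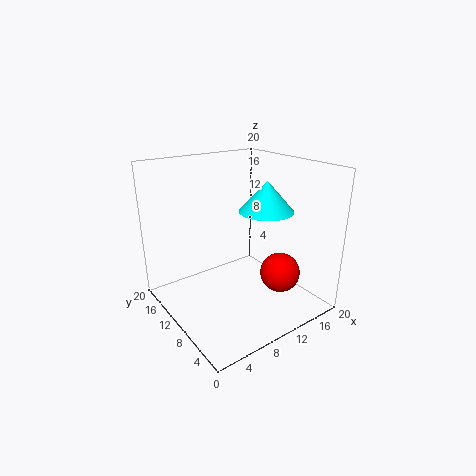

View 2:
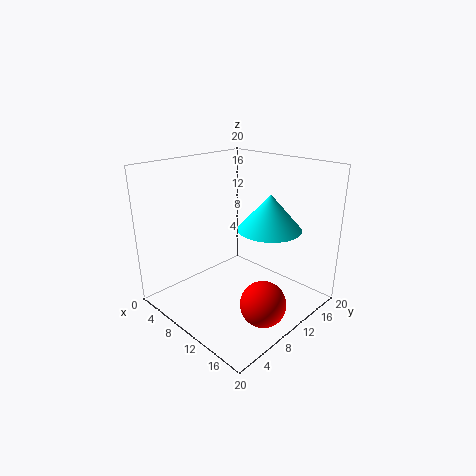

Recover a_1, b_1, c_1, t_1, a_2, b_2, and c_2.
a_1 = 15.25, b_1 = 10.25, c_1 = 12.75, t_1 = 4.5, a_2 = 16.5, b_2 = 8, c_2 = 3.25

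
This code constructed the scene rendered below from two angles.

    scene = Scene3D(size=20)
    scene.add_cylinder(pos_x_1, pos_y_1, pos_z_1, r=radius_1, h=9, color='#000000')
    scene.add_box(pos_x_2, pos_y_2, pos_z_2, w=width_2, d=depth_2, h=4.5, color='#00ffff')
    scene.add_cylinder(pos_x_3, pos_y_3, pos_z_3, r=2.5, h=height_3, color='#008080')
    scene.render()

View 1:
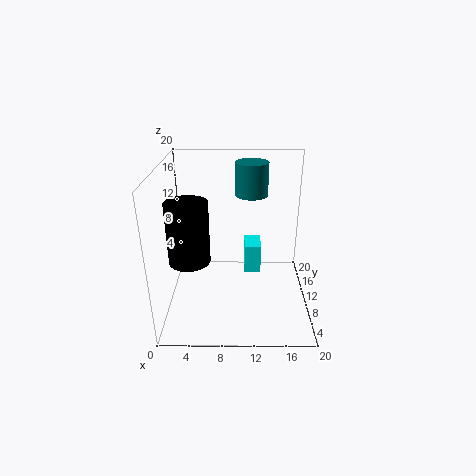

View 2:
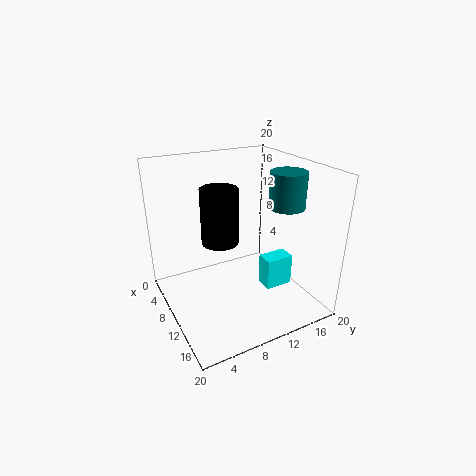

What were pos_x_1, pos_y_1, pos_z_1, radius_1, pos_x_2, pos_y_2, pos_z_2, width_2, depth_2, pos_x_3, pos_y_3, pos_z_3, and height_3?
pos_x_1 = 3
pos_y_1 = 10.5
pos_z_1 = 6
radius_1 = 3
pos_x_2 = 11
pos_y_2 = 13
pos_z_2 = 2.5
width_2 = 2.5
depth_2 = 4
pos_x_3 = 12
pos_y_3 = 16.5
pos_z_3 = 14
height_3 = 5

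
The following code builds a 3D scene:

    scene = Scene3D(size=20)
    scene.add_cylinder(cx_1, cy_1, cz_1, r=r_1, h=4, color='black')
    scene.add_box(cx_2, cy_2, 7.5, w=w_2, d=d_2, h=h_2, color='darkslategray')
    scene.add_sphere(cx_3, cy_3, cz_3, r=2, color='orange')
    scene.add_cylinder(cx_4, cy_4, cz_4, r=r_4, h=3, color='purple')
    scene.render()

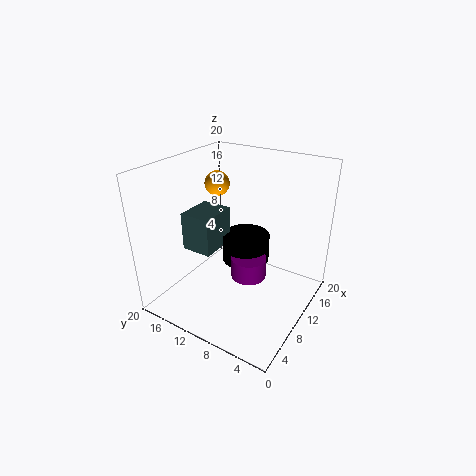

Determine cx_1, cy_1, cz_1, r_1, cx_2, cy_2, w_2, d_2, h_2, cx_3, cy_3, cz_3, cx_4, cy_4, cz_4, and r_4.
cx_1 = 13
cy_1 = 10.5
cz_1 = 5
r_1 = 3.5
cx_2 = 7
cy_2 = 13
w_2 = 5.5
d_2 = 4.5
h_2 = 5.5
cx_3 = 16.5
cy_3 = 18
cz_3 = 14.5
cx_4 = 10.5
cy_4 = 8.5
cz_4 = 4
r_4 = 2.5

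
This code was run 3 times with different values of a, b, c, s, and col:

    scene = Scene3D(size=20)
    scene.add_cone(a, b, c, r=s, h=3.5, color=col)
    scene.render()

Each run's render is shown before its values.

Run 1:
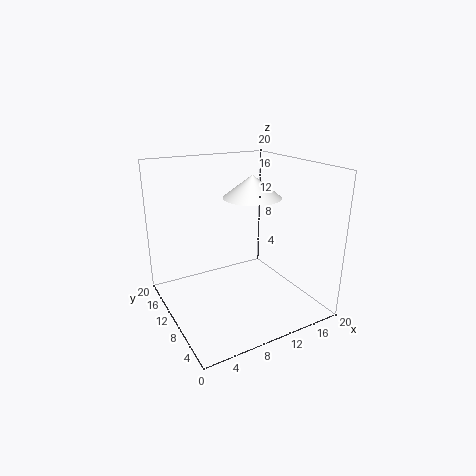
a = 15, b = 14.5, c = 14, s = 4.5, col = 'white'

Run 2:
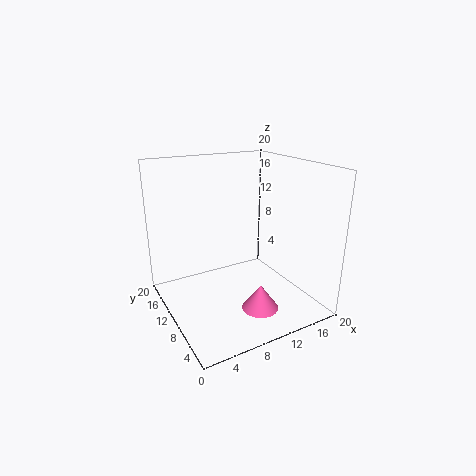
a = 11, b = 5.5, c = 1, s = 2.5, col = 'hotpink'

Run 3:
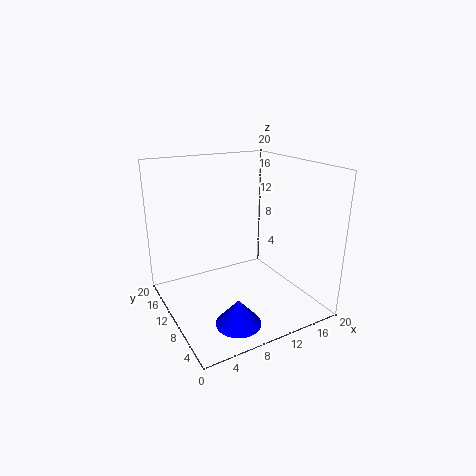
a = 7, b = 4.5, c = 0.5, s = 3, col = 'blue'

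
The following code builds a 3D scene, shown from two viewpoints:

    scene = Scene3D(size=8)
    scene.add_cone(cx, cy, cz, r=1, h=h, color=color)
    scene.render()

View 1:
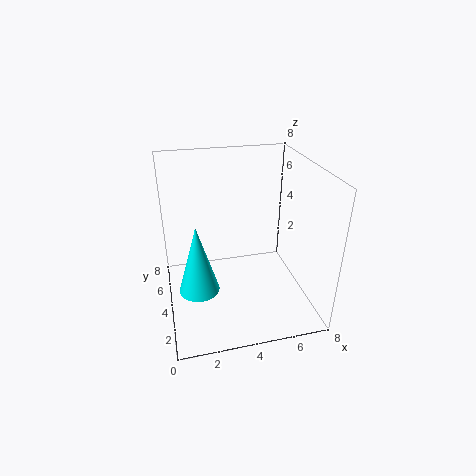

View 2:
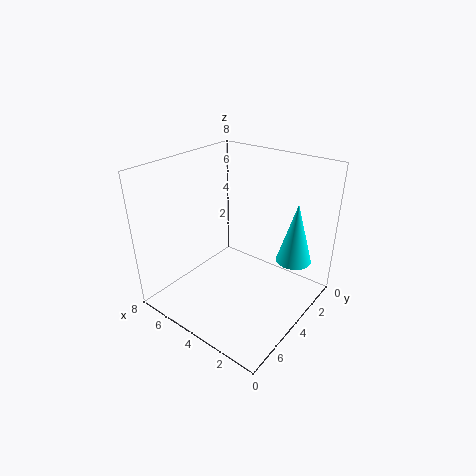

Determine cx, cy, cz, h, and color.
cx = 1.5; cy = 2; cz = 2.5; h = 3.5; color = 'cyan'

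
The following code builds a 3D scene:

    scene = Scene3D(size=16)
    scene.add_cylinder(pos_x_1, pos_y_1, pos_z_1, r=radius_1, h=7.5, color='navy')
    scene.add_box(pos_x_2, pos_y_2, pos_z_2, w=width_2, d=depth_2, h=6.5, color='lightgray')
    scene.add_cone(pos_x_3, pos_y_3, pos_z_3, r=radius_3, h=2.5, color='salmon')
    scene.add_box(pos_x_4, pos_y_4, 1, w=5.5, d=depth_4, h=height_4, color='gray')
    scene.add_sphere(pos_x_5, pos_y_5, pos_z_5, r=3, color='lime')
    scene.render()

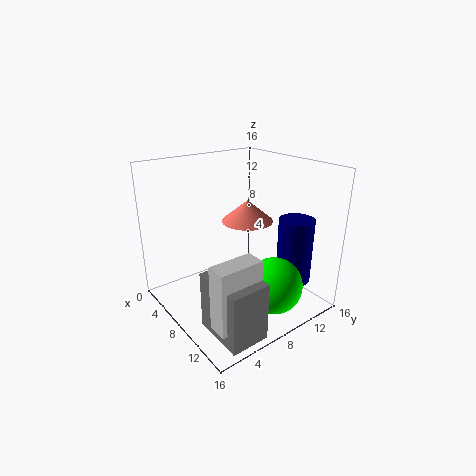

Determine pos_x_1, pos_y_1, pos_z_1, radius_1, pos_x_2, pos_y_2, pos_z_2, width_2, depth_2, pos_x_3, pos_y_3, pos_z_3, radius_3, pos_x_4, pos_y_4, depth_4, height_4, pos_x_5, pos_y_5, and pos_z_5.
pos_x_1 = 11.5, pos_y_1 = 13.5, pos_z_1 = 2.5, radius_1 = 2, pos_x_2 = 13, pos_y_2 = 1, pos_z_2 = 2.5, width_2 = 2, depth_2 = 4.5, pos_x_3 = 6.5, pos_y_3 = 10.5, pos_z_3 = 9, radius_3 = 3, pos_x_4 = 10.5, pos_y_4 = 1.5, depth_4 = 4, height_4 = 6, pos_x_5 = 13, pos_y_5 = 9, pos_z_5 = 4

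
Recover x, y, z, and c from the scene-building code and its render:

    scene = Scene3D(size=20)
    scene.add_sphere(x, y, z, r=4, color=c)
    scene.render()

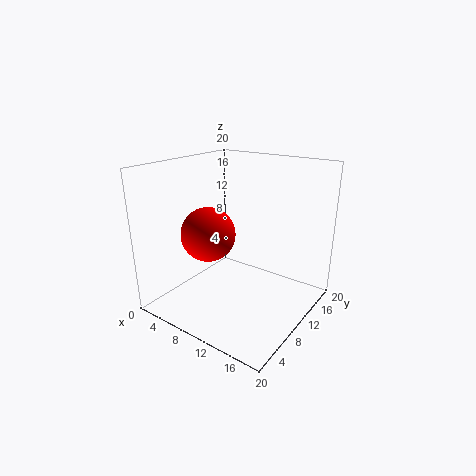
x = 5, y = 9.5, z = 9.5, c = 'red'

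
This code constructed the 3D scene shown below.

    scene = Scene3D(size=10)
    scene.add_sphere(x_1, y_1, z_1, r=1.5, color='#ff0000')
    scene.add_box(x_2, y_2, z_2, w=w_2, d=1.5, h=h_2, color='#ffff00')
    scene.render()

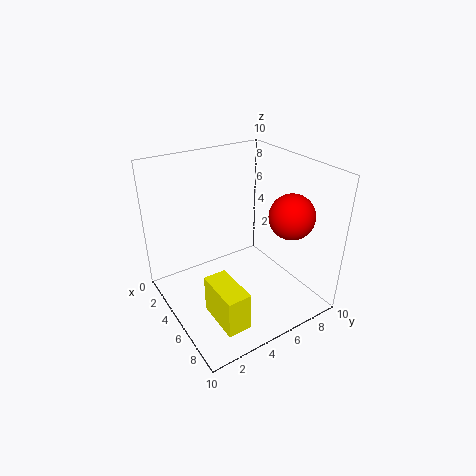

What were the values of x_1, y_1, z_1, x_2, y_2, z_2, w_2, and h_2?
x_1 = 7.5, y_1 = 7.5, z_1 = 7, x_2 = 6.5, y_2 = 1.5, z_2 = 1.5, w_2 = 3, h_2 = 2.5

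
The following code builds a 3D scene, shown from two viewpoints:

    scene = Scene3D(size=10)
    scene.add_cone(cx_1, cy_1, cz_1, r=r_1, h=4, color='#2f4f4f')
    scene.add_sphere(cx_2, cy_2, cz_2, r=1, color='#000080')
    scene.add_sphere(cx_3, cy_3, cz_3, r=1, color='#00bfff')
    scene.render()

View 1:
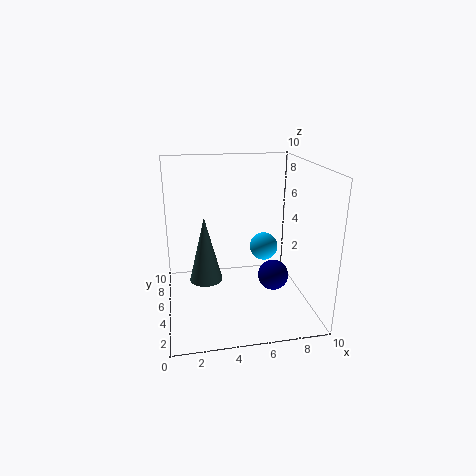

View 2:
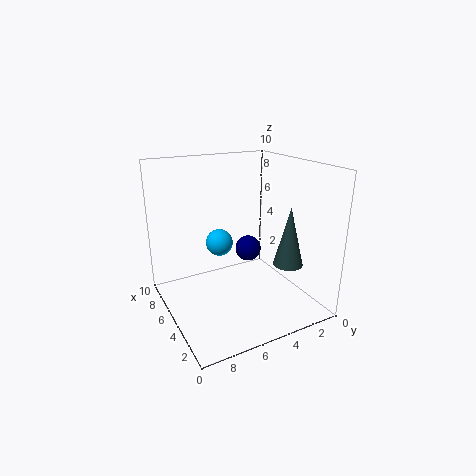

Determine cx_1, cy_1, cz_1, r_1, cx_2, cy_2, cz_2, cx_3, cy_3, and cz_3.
cx_1 = 2.5
cy_1 = 2.5
cz_1 = 3.5
r_1 = 1
cx_2 = 7
cy_2 = 3
cz_2 = 3
cx_3 = 7
cy_3 = 5.5
cz_3 = 4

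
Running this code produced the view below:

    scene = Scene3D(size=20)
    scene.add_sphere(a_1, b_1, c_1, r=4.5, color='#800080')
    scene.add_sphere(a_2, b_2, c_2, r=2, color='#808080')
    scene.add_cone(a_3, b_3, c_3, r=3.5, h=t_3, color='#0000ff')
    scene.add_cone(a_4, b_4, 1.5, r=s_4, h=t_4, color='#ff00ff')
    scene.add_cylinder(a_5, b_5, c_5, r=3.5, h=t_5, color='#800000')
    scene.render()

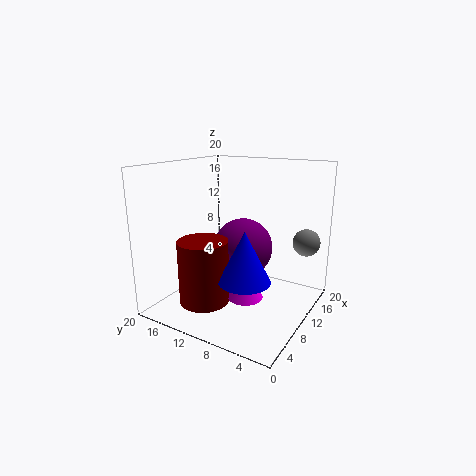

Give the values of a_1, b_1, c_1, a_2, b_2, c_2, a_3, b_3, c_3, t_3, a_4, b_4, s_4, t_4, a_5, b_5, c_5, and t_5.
a_1 = 14, b_1 = 11.5, c_1 = 7, a_2 = 17, b_2 = 2.5, c_2 = 8.5, a_3 = 7.5, b_3 = 7.5, c_3 = 5, t_3 = 7, a_4 = 9.5, b_4 = 8.5, s_4 = 2.5, t_4 = 5.5, a_5 = 6.5, b_5 = 13.5, c_5 = 1, t_5 = 9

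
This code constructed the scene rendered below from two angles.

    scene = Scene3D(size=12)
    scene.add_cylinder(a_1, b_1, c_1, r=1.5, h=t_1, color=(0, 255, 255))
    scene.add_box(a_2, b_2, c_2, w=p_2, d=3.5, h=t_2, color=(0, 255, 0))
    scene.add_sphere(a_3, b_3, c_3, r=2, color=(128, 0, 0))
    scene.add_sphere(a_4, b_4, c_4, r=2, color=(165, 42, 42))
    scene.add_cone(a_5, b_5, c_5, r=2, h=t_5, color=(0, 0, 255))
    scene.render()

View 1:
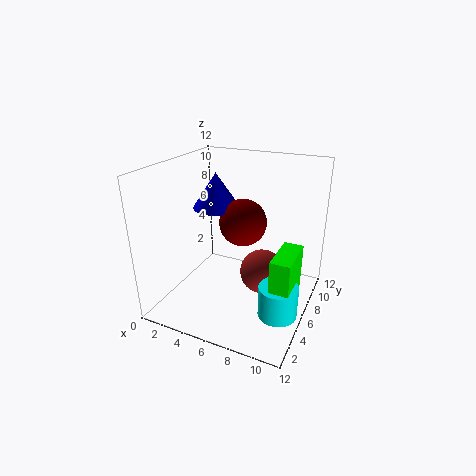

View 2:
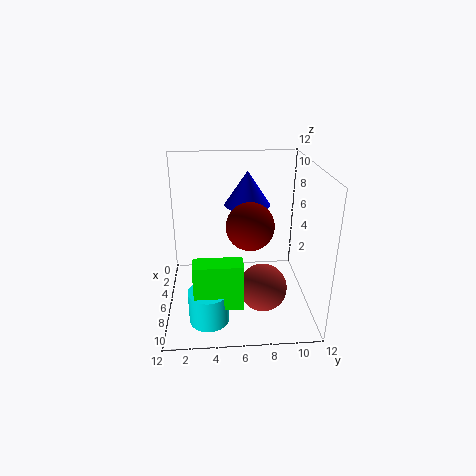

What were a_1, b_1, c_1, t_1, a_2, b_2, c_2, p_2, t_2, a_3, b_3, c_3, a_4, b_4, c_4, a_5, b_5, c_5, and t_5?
a_1 = 10.5
b_1 = 3.5
c_1 = 1.5
t_1 = 2.5
a_2 = 10
b_2 = 2.5
c_2 = 3
p_2 = 1.5
t_2 = 3.5
a_3 = 6
b_3 = 7
c_3 = 7
a_4 = 7.5
b_4 = 8
c_4 = 2
a_5 = 3.5
b_5 = 7
c_5 = 8
t_5 = 3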